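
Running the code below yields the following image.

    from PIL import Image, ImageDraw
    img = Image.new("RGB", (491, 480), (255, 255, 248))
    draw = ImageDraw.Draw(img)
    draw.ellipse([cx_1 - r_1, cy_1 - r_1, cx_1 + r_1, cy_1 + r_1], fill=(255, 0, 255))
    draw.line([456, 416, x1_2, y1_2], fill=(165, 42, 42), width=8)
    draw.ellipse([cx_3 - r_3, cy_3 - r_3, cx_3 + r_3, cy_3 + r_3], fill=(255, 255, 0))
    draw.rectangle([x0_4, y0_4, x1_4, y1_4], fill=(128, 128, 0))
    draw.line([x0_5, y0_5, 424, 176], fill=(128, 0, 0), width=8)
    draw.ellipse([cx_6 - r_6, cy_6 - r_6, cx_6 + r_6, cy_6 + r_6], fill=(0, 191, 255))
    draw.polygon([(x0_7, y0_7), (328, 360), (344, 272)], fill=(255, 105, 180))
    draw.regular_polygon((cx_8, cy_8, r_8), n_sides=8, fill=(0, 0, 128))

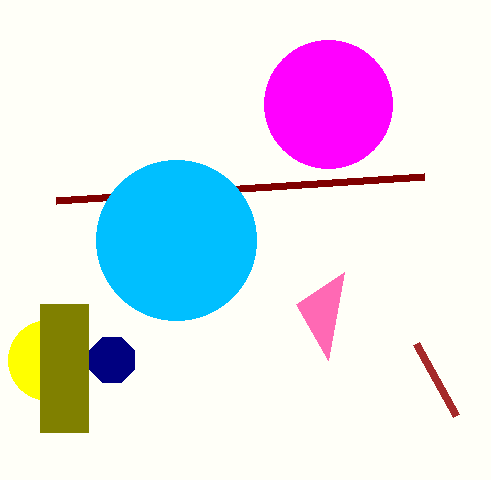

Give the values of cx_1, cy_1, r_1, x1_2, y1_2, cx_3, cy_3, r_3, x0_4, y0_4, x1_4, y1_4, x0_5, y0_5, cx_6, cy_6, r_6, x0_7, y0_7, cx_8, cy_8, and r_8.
cx_1 = 328; cy_1 = 104; r_1 = 64; x1_2 = 416; y1_2 = 344; cx_3 = 48; cy_3 = 360; r_3 = 40; x0_4 = 40; y0_4 = 304; x1_4 = 88; y1_4 = 432; x0_5 = 56; y0_5 = 200; cx_6 = 176; cy_6 = 240; r_6 = 80; x0_7 = 296; y0_7 = 304; cx_8 = 112; cy_8 = 360; r_8 = 24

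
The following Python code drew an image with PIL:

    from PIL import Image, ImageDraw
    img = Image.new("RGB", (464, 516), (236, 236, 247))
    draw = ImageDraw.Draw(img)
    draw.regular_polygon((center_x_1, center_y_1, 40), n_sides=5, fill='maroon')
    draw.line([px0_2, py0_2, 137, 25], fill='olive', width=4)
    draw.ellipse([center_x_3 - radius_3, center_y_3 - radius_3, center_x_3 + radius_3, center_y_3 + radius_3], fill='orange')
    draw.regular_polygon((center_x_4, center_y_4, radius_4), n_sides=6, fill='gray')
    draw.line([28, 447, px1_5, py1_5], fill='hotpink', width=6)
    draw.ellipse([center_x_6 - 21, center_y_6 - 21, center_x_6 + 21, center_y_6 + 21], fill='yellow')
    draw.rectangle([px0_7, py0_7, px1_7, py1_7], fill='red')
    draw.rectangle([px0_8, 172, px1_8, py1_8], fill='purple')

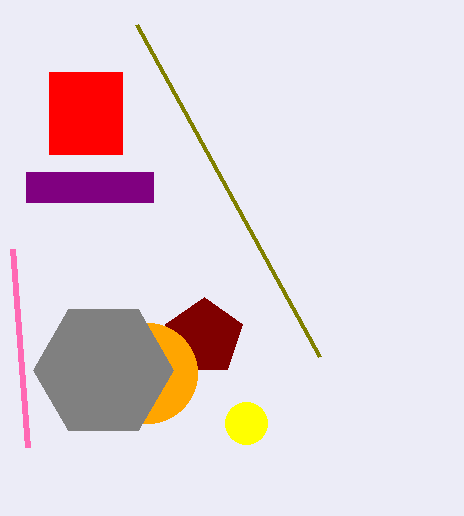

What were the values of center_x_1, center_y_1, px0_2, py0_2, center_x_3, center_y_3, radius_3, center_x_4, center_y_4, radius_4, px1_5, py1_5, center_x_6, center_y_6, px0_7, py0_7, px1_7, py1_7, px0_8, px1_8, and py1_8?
center_x_1 = 204; center_y_1 = 337; px0_2 = 320; py0_2 = 357; center_x_3 = 147; center_y_3 = 373; radius_3 = 50; center_x_4 = 103; center_y_4 = 370; radius_4 = 70; px1_5 = 13; py1_5 = 249; center_x_6 = 246; center_y_6 = 423; px0_7 = 49; py0_7 = 72; px1_7 = 122; py1_7 = 154; px0_8 = 26; px1_8 = 153; py1_8 = 202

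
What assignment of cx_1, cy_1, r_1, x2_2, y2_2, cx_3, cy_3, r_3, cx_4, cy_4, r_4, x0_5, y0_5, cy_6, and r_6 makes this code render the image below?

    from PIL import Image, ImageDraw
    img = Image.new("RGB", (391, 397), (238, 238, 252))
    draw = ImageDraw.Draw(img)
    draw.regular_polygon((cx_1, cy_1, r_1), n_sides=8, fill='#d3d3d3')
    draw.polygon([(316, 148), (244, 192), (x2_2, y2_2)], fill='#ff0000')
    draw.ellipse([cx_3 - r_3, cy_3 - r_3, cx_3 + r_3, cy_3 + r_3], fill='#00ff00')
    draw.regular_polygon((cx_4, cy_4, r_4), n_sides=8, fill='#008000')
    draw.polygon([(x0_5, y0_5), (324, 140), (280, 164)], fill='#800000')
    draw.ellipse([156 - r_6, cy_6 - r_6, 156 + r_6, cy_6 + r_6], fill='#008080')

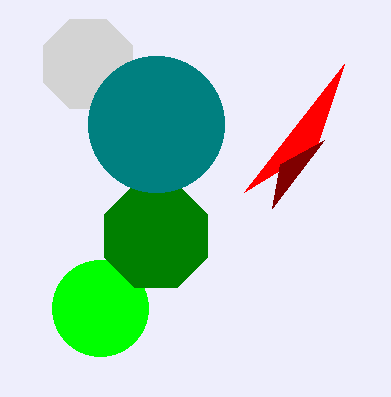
cx_1 = 88, cy_1 = 64, r_1 = 48, x2_2 = 344, y2_2 = 64, cx_3 = 100, cy_3 = 308, r_3 = 48, cx_4 = 156, cy_4 = 236, r_4 = 56, x0_5 = 272, y0_5 = 208, cy_6 = 124, r_6 = 68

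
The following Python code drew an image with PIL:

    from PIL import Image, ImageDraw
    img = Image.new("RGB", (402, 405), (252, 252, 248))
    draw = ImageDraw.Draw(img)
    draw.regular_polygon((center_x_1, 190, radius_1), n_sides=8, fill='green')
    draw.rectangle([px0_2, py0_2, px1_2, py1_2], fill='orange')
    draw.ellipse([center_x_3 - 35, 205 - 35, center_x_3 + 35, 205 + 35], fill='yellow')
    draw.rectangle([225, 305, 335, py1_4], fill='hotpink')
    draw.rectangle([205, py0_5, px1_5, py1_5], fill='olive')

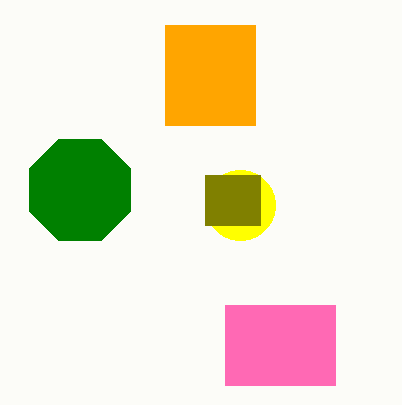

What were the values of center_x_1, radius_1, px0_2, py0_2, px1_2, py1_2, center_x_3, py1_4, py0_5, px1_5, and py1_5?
center_x_1 = 80; radius_1 = 55; px0_2 = 165; py0_2 = 25; px1_2 = 255; py1_2 = 125; center_x_3 = 240; py1_4 = 385; py0_5 = 175; px1_5 = 260; py1_5 = 225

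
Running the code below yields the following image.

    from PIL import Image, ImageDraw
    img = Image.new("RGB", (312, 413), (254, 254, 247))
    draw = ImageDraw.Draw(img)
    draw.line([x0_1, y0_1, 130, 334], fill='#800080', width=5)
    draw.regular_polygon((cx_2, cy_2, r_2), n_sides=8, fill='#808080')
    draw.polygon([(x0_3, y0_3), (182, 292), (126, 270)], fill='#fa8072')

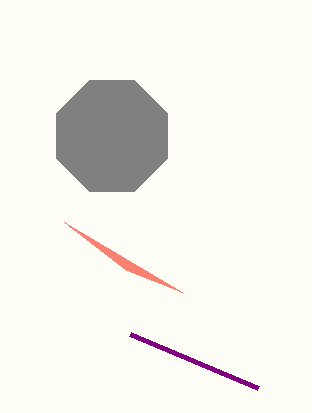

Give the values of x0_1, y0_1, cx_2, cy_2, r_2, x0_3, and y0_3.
x0_1 = 258
y0_1 = 388
cx_2 = 112
cy_2 = 136
r_2 = 60
x0_3 = 64
y0_3 = 222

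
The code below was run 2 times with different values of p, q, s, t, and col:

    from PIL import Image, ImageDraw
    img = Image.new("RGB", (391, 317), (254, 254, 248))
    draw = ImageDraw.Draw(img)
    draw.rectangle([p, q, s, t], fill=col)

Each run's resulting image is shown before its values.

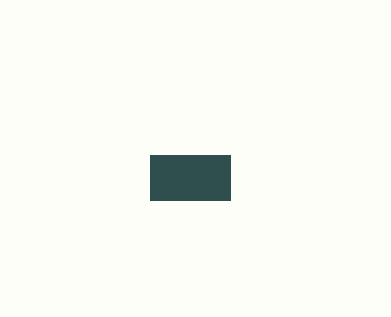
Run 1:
p = 150
q = 155
s = 230
t = 200
col = 'darkslategray'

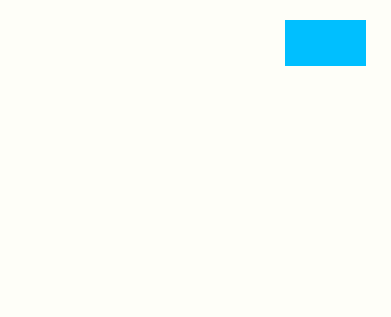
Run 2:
p = 285; q = 20; s = 365; t = 65; col = 'deepskyblue'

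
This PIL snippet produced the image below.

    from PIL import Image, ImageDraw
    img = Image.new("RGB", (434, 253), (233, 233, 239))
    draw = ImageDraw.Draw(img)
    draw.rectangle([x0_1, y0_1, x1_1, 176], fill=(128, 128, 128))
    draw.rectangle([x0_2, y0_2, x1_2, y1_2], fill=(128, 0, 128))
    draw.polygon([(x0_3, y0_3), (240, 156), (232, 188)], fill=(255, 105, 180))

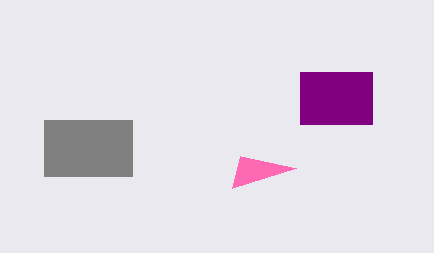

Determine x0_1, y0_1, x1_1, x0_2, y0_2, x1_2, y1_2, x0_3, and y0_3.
x0_1 = 44, y0_1 = 120, x1_1 = 132, x0_2 = 300, y0_2 = 72, x1_2 = 372, y1_2 = 124, x0_3 = 296, y0_3 = 168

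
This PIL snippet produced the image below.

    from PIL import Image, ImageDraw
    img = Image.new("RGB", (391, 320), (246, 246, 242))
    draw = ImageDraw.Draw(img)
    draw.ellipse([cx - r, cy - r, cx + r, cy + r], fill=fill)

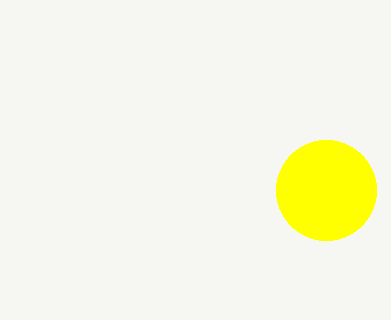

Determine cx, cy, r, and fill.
cx = 326
cy = 190
r = 50
fill = 'yellow'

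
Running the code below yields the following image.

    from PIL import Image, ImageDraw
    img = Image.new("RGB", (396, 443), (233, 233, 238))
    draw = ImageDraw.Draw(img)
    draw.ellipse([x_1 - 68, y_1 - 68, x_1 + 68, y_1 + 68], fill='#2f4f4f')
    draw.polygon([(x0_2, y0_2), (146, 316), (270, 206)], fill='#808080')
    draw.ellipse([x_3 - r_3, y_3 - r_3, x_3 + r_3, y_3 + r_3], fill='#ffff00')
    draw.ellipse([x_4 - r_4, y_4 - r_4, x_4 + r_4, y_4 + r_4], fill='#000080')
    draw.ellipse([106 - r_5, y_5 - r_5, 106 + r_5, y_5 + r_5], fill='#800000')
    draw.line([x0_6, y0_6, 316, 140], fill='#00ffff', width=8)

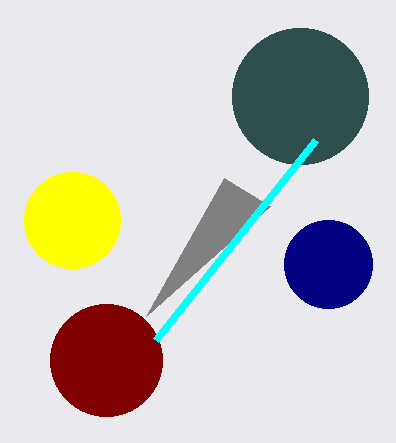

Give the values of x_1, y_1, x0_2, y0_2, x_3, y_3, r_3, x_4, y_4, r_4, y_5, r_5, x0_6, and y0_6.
x_1 = 300, y_1 = 96, x0_2 = 224, y0_2 = 178, x_3 = 72, y_3 = 220, r_3 = 48, x_4 = 328, y_4 = 264, r_4 = 44, y_5 = 360, r_5 = 56, x0_6 = 156, y0_6 = 340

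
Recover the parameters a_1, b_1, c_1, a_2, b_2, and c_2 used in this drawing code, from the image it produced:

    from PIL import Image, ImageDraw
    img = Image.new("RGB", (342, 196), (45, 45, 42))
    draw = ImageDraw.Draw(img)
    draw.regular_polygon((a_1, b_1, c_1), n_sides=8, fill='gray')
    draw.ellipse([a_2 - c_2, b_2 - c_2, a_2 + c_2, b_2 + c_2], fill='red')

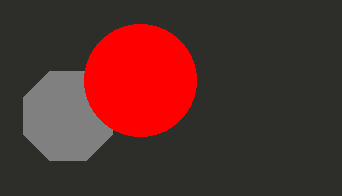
a_1 = 68
b_1 = 116
c_1 = 48
a_2 = 140
b_2 = 80
c_2 = 56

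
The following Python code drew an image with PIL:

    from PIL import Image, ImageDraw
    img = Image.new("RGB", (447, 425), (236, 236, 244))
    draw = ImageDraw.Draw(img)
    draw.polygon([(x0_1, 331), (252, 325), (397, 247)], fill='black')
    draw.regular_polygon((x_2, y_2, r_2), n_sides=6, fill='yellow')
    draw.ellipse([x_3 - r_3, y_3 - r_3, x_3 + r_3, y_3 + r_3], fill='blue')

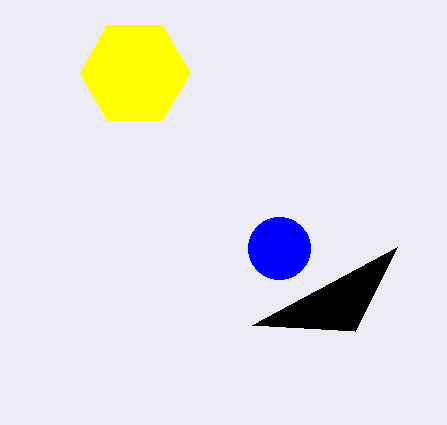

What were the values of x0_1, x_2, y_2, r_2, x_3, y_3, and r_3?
x0_1 = 355
x_2 = 135
y_2 = 73
r_2 = 55
x_3 = 279
y_3 = 248
r_3 = 31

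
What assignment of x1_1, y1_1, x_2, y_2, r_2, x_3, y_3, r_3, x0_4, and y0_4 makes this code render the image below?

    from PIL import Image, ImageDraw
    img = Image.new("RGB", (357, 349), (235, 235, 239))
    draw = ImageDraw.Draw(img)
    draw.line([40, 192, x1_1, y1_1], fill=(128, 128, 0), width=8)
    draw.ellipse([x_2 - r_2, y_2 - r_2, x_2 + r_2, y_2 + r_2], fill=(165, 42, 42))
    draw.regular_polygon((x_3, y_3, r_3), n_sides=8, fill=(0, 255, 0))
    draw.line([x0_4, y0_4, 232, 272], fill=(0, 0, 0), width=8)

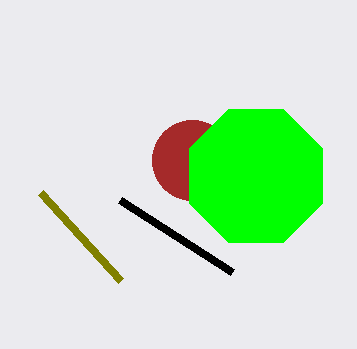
x1_1 = 120, y1_1 = 280, x_2 = 192, y_2 = 160, r_2 = 40, x_3 = 256, y_3 = 176, r_3 = 72, x0_4 = 120, y0_4 = 200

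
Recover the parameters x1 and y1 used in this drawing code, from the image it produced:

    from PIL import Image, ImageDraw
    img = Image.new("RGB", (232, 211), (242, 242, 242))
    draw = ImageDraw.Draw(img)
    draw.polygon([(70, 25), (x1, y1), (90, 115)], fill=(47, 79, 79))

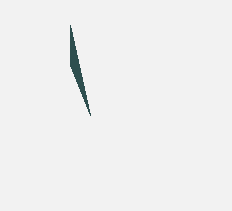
x1 = 70
y1 = 65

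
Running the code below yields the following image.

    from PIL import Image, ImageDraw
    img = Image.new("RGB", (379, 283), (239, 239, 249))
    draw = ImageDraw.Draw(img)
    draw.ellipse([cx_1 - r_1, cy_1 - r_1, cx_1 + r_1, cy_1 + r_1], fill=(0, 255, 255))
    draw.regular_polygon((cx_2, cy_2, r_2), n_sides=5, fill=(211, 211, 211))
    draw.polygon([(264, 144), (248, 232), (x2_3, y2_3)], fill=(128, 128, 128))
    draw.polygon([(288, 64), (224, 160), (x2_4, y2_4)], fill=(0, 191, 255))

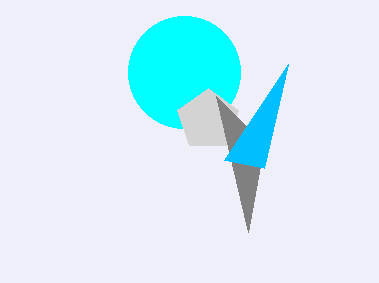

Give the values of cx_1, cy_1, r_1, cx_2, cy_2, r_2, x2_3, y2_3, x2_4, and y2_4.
cx_1 = 184; cy_1 = 72; r_1 = 56; cx_2 = 208; cy_2 = 120; r_2 = 32; x2_3 = 216; y2_3 = 96; x2_4 = 264; y2_4 = 168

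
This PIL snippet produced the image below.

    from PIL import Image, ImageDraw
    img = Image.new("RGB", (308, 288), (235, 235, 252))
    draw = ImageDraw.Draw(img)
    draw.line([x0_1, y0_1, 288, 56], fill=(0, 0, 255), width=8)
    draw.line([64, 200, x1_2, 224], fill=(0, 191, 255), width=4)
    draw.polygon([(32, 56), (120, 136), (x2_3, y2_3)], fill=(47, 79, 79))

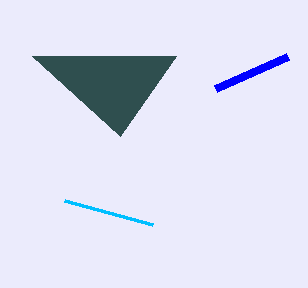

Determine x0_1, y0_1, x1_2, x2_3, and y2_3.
x0_1 = 216; y0_1 = 88; x1_2 = 152; x2_3 = 176; y2_3 = 56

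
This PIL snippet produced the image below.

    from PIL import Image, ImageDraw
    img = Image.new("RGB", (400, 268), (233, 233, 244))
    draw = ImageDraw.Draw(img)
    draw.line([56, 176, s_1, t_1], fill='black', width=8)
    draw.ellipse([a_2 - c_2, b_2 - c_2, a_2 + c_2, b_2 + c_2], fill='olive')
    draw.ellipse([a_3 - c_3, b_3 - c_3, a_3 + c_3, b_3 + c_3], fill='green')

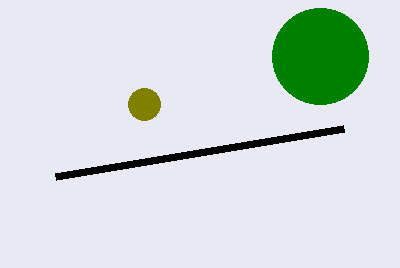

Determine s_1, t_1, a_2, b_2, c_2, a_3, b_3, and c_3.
s_1 = 344
t_1 = 128
a_2 = 144
b_2 = 104
c_2 = 16
a_3 = 320
b_3 = 56
c_3 = 48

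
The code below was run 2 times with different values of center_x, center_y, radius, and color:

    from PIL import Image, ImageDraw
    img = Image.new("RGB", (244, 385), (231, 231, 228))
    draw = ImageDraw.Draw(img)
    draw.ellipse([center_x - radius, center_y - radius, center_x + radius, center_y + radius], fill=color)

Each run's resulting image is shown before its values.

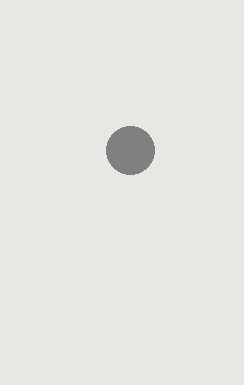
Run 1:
center_x = 130; center_y = 150; radius = 24; color = 'gray'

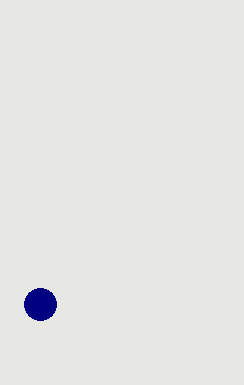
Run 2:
center_x = 40; center_y = 304; radius = 16; color = 'navy'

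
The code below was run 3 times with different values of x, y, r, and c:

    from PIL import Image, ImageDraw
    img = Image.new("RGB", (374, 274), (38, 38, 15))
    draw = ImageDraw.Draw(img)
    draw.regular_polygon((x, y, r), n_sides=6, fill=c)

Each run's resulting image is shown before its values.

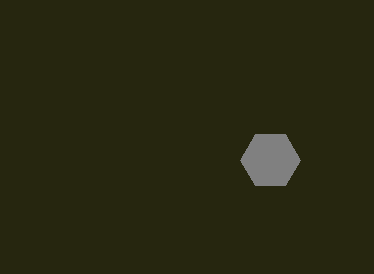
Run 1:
x = 270, y = 160, r = 30, c = 'gray'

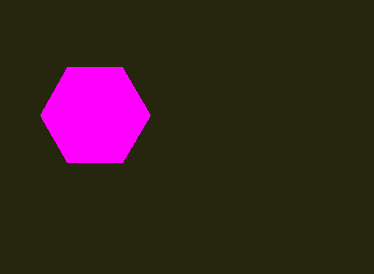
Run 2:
x = 95
y = 115
r = 55
c = 'magenta'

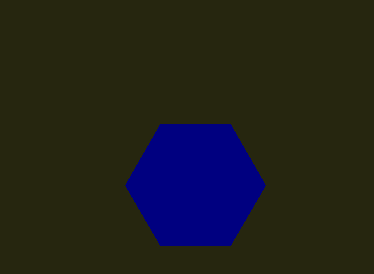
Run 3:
x = 195
y = 185
r = 70
c = 'navy'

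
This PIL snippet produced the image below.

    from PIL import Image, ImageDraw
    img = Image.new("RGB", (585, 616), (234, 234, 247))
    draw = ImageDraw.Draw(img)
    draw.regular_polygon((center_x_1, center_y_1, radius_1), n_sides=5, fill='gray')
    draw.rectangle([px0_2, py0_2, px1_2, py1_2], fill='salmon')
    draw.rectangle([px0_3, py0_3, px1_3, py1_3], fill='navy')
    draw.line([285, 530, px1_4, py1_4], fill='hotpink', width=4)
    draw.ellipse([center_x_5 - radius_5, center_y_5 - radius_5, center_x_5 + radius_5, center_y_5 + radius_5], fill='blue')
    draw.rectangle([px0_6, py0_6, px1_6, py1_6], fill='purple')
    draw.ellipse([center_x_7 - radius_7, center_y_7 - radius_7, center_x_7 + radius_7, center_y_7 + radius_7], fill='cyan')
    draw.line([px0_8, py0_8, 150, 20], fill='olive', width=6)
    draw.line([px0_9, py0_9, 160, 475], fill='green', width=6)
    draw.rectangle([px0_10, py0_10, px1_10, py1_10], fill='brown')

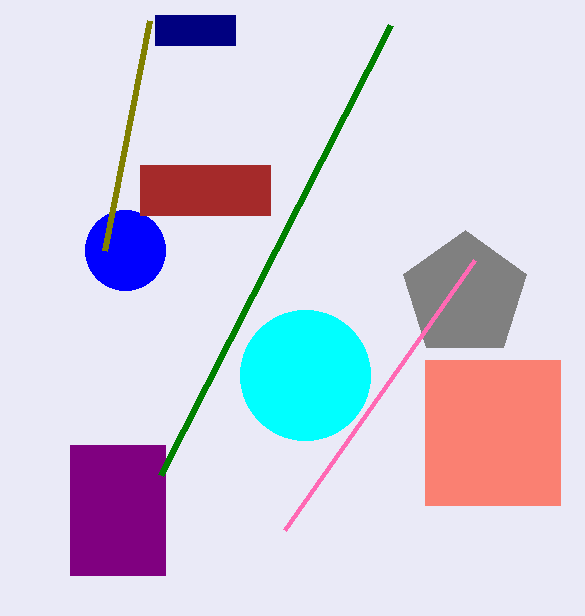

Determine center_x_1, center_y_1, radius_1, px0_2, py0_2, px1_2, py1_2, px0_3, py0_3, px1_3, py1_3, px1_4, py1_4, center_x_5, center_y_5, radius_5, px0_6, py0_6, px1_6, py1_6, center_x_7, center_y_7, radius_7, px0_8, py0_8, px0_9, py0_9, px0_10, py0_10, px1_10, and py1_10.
center_x_1 = 465, center_y_1 = 295, radius_1 = 65, px0_2 = 425, py0_2 = 360, px1_2 = 560, py1_2 = 505, px0_3 = 155, py0_3 = 15, px1_3 = 235, py1_3 = 45, px1_4 = 475, py1_4 = 260, center_x_5 = 125, center_y_5 = 250, radius_5 = 40, px0_6 = 70, py0_6 = 445, px1_6 = 165, py1_6 = 575, center_x_7 = 305, center_y_7 = 375, radius_7 = 65, px0_8 = 105, py0_8 = 250, px0_9 = 390, py0_9 = 25, px0_10 = 140, py0_10 = 165, px1_10 = 270, py1_10 = 215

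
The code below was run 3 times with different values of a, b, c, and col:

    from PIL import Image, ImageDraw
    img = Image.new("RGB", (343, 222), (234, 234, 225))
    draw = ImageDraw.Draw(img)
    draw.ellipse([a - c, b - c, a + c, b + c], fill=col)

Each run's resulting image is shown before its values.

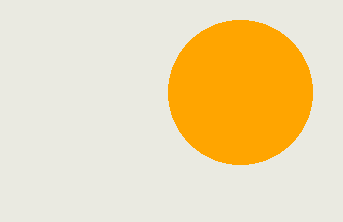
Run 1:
a = 240, b = 92, c = 72, col = 'orange'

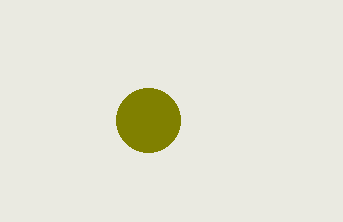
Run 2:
a = 148
b = 120
c = 32
col = 'olive'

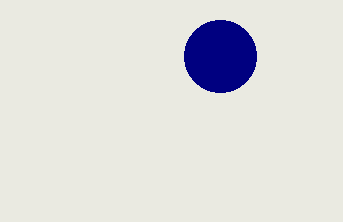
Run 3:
a = 220, b = 56, c = 36, col = 'navy'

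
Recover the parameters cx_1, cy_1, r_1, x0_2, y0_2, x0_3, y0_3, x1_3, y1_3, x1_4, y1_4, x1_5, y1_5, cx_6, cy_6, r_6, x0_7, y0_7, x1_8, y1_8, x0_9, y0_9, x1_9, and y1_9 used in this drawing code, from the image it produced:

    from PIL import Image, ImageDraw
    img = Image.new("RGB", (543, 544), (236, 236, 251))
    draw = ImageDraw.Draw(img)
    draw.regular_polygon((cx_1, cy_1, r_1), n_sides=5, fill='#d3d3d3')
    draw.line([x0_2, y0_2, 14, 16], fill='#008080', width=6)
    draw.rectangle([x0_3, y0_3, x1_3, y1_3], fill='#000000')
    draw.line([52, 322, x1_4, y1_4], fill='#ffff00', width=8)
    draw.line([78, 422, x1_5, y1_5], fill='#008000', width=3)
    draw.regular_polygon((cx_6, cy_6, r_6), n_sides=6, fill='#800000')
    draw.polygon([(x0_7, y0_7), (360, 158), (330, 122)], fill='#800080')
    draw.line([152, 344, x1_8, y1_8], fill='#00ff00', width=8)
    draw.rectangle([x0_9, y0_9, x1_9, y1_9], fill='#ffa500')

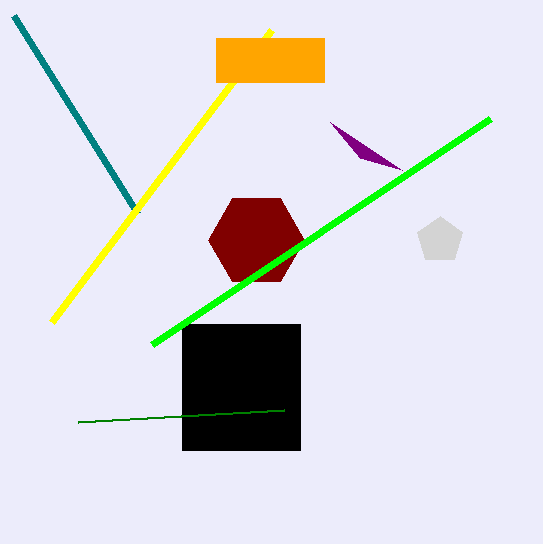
cx_1 = 440; cy_1 = 240; r_1 = 24; x0_2 = 138; y0_2 = 214; x0_3 = 182; y0_3 = 324; x1_3 = 300; y1_3 = 450; x1_4 = 272; y1_4 = 30; x1_5 = 284; y1_5 = 410; cx_6 = 256; cy_6 = 240; r_6 = 48; x0_7 = 402; y0_7 = 170; x1_8 = 490; y1_8 = 118; x0_9 = 216; y0_9 = 38; x1_9 = 324; y1_9 = 82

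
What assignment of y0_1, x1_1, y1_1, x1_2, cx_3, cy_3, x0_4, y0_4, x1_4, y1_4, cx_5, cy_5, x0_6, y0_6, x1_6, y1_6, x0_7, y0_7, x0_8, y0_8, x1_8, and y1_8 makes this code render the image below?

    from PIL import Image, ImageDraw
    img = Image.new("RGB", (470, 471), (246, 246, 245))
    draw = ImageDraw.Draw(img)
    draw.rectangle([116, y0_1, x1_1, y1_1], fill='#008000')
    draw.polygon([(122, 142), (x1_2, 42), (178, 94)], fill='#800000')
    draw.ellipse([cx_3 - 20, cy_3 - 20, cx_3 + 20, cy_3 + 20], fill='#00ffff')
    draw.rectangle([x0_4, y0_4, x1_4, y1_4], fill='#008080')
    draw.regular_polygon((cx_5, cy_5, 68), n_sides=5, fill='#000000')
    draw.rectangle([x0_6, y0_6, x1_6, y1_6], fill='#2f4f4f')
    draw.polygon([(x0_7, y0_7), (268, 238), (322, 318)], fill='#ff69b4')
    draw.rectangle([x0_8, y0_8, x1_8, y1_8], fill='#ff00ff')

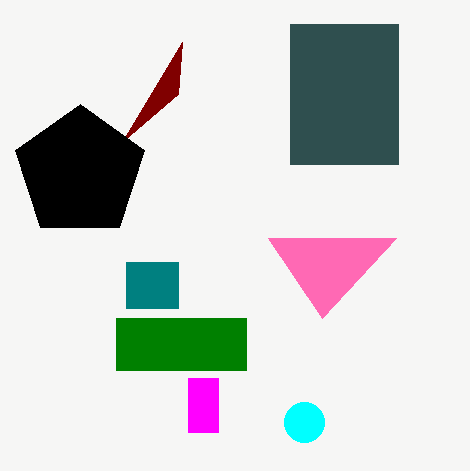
y0_1 = 318; x1_1 = 246; y1_1 = 370; x1_2 = 182; cx_3 = 304; cy_3 = 422; x0_4 = 126; y0_4 = 262; x1_4 = 178; y1_4 = 308; cx_5 = 80; cy_5 = 172; x0_6 = 290; y0_6 = 24; x1_6 = 398; y1_6 = 164; x0_7 = 396; y0_7 = 238; x0_8 = 188; y0_8 = 378; x1_8 = 218; y1_8 = 432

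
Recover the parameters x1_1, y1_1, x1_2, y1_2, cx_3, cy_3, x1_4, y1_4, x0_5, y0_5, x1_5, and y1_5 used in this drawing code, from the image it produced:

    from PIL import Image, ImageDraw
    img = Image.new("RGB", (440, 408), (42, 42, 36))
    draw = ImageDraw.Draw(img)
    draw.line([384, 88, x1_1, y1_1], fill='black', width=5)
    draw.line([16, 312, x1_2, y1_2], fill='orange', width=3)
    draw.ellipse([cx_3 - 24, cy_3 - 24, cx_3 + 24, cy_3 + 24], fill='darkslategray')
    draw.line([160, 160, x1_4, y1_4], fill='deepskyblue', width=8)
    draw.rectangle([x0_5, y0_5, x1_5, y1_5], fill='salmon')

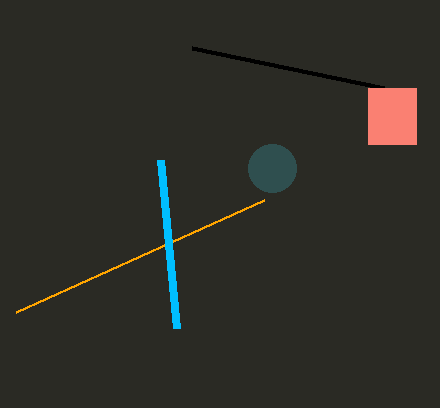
x1_1 = 192
y1_1 = 48
x1_2 = 264
y1_2 = 200
cx_3 = 272
cy_3 = 168
x1_4 = 176
y1_4 = 328
x0_5 = 368
y0_5 = 88
x1_5 = 416
y1_5 = 144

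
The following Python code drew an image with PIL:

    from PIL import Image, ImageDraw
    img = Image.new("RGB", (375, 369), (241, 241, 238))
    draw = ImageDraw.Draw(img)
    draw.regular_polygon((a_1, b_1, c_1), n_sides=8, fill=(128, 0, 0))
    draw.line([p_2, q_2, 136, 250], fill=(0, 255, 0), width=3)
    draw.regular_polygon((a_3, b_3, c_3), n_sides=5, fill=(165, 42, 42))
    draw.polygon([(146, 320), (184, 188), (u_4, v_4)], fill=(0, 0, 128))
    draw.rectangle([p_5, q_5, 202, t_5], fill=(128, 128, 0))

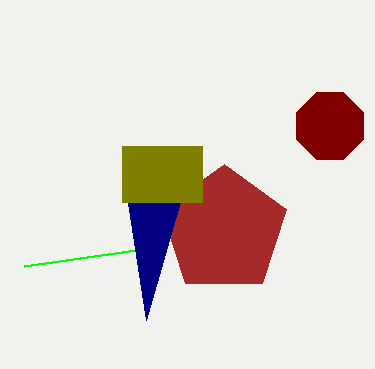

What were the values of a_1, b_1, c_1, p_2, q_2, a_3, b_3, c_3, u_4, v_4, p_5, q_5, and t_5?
a_1 = 330; b_1 = 126; c_1 = 36; p_2 = 24; q_2 = 266; a_3 = 224; b_3 = 230; c_3 = 66; u_4 = 122; v_4 = 164; p_5 = 122; q_5 = 146; t_5 = 202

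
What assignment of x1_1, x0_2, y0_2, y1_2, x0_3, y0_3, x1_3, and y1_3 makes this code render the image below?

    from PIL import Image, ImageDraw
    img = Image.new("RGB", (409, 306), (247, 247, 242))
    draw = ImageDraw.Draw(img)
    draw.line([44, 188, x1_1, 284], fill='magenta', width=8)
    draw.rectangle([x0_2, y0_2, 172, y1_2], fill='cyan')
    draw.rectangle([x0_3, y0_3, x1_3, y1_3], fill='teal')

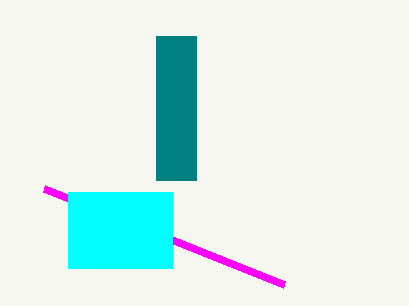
x1_1 = 284, x0_2 = 68, y0_2 = 192, y1_2 = 268, x0_3 = 156, y0_3 = 36, x1_3 = 196, y1_3 = 180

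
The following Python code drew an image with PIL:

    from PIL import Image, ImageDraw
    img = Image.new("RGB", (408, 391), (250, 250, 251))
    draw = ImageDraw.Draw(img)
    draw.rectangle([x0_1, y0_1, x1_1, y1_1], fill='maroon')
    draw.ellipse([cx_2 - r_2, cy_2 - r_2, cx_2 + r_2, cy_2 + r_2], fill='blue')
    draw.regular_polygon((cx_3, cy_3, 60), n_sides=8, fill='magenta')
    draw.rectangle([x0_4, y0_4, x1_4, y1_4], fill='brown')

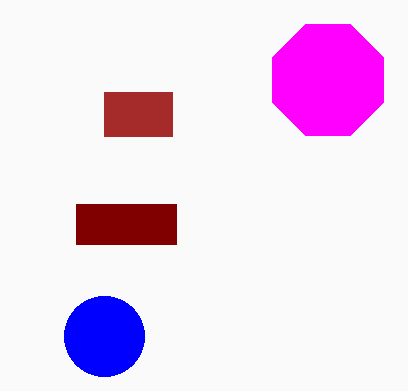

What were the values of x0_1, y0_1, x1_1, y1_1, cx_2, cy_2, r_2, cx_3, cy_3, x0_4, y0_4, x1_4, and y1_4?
x0_1 = 76; y0_1 = 204; x1_1 = 176; y1_1 = 244; cx_2 = 104; cy_2 = 336; r_2 = 40; cx_3 = 328; cy_3 = 80; x0_4 = 104; y0_4 = 92; x1_4 = 172; y1_4 = 136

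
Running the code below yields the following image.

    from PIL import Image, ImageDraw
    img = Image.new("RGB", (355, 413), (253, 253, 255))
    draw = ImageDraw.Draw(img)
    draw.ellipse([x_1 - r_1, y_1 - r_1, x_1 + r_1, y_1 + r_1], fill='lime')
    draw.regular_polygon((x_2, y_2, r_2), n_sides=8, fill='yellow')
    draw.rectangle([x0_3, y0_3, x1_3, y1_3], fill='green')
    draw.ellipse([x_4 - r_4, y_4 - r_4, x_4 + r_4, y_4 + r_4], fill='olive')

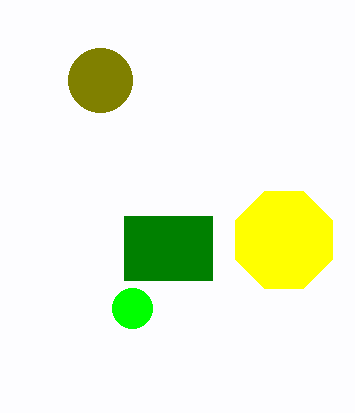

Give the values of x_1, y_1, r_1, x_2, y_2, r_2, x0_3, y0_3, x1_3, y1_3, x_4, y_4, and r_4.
x_1 = 132
y_1 = 308
r_1 = 20
x_2 = 284
y_2 = 240
r_2 = 52
x0_3 = 124
y0_3 = 216
x1_3 = 212
y1_3 = 280
x_4 = 100
y_4 = 80
r_4 = 32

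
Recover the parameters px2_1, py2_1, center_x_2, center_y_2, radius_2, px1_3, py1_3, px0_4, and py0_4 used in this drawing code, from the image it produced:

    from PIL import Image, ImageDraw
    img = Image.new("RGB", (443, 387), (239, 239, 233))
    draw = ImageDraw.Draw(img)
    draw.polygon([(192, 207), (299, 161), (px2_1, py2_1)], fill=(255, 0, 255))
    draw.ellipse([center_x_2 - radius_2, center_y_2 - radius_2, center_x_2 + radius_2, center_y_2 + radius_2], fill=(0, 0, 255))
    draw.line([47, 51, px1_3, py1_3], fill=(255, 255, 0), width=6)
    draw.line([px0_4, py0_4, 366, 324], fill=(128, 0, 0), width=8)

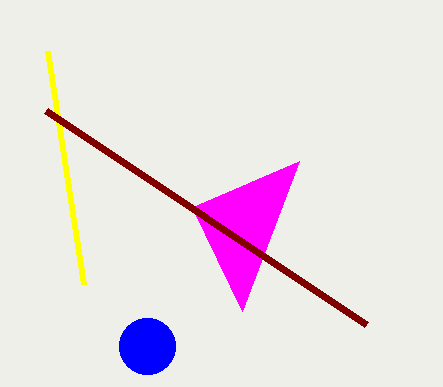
px2_1 = 242
py2_1 = 311
center_x_2 = 147
center_y_2 = 346
radius_2 = 28
px1_3 = 83
py1_3 = 284
px0_4 = 46
py0_4 = 110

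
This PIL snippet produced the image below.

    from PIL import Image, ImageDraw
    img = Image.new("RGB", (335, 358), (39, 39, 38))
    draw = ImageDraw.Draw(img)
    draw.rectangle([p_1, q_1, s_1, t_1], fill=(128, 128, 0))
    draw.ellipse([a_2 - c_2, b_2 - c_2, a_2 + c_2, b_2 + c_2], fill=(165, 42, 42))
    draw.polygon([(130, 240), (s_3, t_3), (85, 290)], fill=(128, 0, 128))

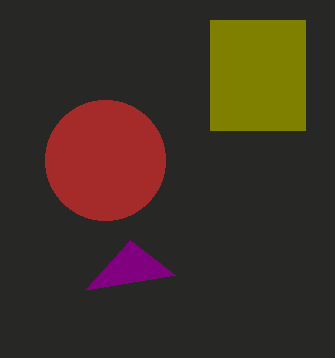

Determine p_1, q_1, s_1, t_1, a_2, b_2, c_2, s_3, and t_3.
p_1 = 210; q_1 = 20; s_1 = 305; t_1 = 130; a_2 = 105; b_2 = 160; c_2 = 60; s_3 = 175; t_3 = 275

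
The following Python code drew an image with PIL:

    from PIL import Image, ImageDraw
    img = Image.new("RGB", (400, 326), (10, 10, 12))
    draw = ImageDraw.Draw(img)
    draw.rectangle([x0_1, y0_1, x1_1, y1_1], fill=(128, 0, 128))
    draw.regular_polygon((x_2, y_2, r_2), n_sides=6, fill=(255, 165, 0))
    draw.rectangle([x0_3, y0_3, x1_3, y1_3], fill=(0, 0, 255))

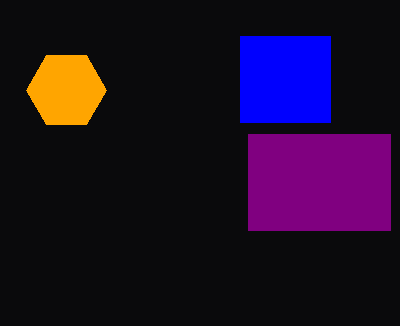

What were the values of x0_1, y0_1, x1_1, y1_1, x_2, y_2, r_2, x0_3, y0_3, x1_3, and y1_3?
x0_1 = 248
y0_1 = 134
x1_1 = 390
y1_1 = 230
x_2 = 66
y_2 = 90
r_2 = 40
x0_3 = 240
y0_3 = 36
x1_3 = 330
y1_3 = 122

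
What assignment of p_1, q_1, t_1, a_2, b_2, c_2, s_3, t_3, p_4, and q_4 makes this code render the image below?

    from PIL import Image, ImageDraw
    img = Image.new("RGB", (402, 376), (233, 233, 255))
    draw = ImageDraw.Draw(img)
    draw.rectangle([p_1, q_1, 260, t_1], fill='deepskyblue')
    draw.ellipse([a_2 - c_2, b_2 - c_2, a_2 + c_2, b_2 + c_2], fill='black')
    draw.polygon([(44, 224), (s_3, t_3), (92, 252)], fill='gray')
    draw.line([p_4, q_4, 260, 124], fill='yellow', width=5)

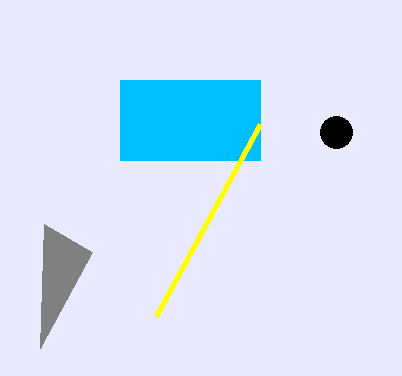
p_1 = 120; q_1 = 80; t_1 = 160; a_2 = 336; b_2 = 132; c_2 = 16; s_3 = 40; t_3 = 348; p_4 = 156; q_4 = 316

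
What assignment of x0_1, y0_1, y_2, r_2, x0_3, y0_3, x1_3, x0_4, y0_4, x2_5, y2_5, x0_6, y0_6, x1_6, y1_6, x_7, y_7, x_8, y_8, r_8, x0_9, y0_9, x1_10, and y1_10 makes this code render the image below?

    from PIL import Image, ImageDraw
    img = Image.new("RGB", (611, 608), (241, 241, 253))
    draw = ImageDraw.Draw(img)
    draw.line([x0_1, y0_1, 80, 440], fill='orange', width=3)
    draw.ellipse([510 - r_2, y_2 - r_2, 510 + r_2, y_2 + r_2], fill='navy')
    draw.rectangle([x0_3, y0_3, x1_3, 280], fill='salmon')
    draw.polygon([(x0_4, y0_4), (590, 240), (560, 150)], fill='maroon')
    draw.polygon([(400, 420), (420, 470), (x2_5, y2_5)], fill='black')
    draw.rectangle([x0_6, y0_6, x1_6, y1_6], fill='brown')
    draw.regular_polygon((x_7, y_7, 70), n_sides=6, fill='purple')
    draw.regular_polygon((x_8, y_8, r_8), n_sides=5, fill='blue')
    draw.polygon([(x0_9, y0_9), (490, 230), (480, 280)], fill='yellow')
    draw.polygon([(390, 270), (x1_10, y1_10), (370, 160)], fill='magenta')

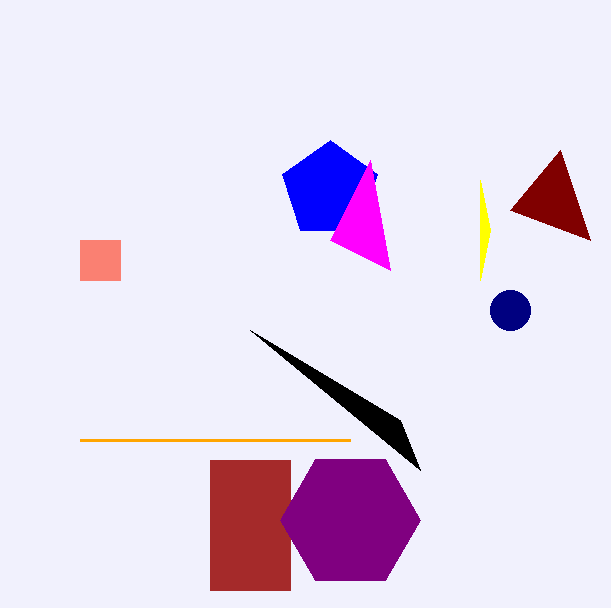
x0_1 = 350, y0_1 = 440, y_2 = 310, r_2 = 20, x0_3 = 80, y0_3 = 240, x1_3 = 120, x0_4 = 510, y0_4 = 210, x2_5 = 250, y2_5 = 330, x0_6 = 210, y0_6 = 460, x1_6 = 290, y1_6 = 590, x_7 = 350, y_7 = 520, x_8 = 330, y_8 = 190, r_8 = 50, x0_9 = 480, y0_9 = 180, x1_10 = 330, y1_10 = 240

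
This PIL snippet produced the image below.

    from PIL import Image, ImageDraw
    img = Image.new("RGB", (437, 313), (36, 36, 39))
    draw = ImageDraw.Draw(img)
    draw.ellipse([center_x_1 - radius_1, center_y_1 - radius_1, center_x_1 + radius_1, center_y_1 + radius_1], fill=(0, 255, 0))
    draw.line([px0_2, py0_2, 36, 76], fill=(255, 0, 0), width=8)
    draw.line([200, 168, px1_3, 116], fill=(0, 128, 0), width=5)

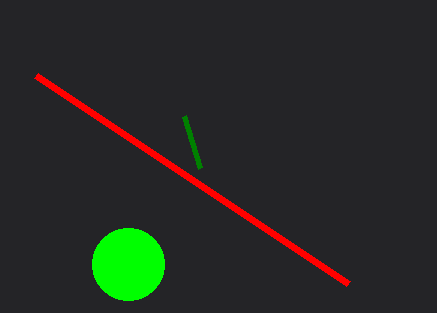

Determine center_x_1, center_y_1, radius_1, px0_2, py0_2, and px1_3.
center_x_1 = 128, center_y_1 = 264, radius_1 = 36, px0_2 = 348, py0_2 = 284, px1_3 = 184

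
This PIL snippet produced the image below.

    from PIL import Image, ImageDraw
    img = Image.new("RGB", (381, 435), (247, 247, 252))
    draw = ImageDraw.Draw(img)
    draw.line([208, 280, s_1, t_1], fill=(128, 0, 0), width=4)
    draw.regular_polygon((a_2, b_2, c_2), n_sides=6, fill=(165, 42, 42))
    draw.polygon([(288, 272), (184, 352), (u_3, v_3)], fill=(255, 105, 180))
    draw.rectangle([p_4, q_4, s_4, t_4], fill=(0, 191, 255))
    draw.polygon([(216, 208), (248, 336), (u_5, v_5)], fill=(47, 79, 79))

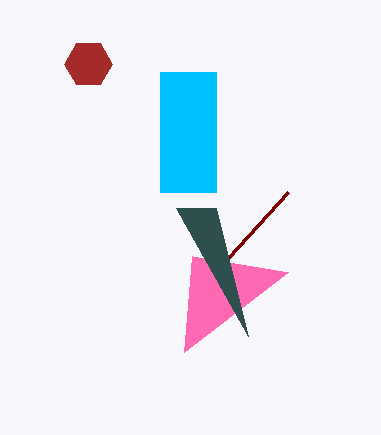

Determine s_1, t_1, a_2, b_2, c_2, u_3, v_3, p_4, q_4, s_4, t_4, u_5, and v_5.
s_1 = 288; t_1 = 192; a_2 = 88; b_2 = 64; c_2 = 24; u_3 = 192; v_3 = 256; p_4 = 160; q_4 = 72; s_4 = 216; t_4 = 192; u_5 = 176; v_5 = 208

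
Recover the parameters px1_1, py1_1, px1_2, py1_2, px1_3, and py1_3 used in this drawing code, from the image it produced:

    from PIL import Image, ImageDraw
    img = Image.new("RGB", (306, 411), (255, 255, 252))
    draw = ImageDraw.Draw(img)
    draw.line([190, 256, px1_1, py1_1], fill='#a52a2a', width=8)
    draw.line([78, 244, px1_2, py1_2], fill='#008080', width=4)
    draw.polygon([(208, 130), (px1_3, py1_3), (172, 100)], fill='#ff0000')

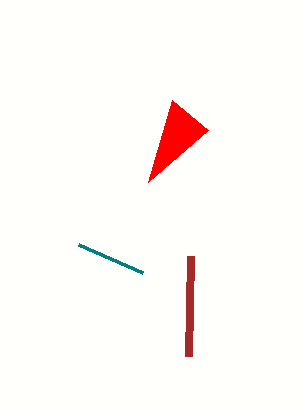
px1_1 = 188
py1_1 = 356
px1_2 = 142
py1_2 = 272
px1_3 = 148
py1_3 = 182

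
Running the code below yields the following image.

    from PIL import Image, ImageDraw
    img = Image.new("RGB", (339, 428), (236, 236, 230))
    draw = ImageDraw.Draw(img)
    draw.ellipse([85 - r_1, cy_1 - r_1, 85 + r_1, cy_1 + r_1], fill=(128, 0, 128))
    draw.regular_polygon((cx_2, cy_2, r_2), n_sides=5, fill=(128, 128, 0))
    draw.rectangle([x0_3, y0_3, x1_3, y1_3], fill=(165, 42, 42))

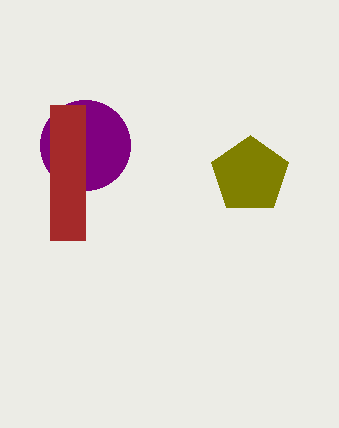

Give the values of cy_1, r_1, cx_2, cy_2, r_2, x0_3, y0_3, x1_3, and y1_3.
cy_1 = 145
r_1 = 45
cx_2 = 250
cy_2 = 175
r_2 = 40
x0_3 = 50
y0_3 = 105
x1_3 = 85
y1_3 = 240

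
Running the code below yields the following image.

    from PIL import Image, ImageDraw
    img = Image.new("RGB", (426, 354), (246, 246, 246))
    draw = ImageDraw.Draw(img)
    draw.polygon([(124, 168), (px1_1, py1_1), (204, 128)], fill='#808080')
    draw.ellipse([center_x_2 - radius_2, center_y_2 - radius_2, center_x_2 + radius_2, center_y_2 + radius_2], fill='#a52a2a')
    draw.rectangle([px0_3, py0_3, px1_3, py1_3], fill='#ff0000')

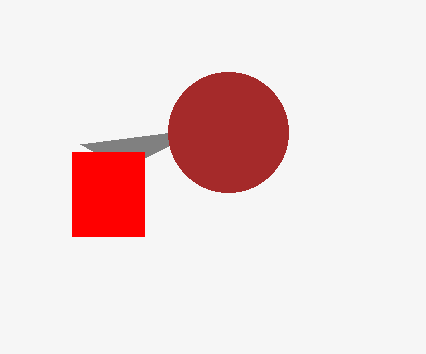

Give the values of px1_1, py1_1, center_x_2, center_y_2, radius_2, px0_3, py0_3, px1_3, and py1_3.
px1_1 = 80; py1_1 = 144; center_x_2 = 228; center_y_2 = 132; radius_2 = 60; px0_3 = 72; py0_3 = 152; px1_3 = 144; py1_3 = 236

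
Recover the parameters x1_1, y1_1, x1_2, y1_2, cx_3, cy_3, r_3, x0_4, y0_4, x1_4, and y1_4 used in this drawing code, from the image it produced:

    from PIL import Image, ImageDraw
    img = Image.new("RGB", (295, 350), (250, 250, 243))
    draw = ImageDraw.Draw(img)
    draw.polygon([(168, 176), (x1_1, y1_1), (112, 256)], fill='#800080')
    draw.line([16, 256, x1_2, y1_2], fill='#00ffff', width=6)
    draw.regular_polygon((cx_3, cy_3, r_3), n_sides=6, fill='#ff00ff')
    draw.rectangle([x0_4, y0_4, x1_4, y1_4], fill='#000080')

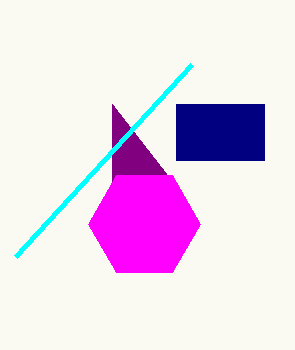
x1_1 = 112, y1_1 = 104, x1_2 = 192, y1_2 = 64, cx_3 = 144, cy_3 = 224, r_3 = 56, x0_4 = 176, y0_4 = 104, x1_4 = 264, y1_4 = 160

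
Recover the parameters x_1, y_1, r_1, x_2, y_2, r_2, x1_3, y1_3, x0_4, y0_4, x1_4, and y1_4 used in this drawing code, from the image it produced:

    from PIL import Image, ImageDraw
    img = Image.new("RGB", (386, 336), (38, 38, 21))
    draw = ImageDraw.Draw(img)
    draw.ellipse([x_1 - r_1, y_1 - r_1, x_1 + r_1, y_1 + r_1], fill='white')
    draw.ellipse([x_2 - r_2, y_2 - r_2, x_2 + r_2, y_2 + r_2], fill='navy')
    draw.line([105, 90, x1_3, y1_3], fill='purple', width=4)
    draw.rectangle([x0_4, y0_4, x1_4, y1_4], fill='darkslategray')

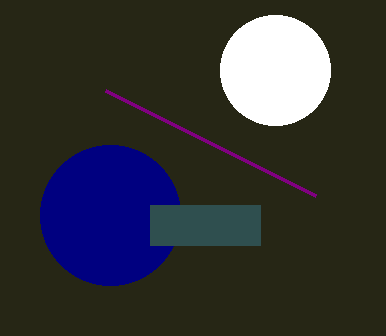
x_1 = 275, y_1 = 70, r_1 = 55, x_2 = 110, y_2 = 215, r_2 = 70, x1_3 = 315, y1_3 = 195, x0_4 = 150, y0_4 = 205, x1_4 = 260, y1_4 = 245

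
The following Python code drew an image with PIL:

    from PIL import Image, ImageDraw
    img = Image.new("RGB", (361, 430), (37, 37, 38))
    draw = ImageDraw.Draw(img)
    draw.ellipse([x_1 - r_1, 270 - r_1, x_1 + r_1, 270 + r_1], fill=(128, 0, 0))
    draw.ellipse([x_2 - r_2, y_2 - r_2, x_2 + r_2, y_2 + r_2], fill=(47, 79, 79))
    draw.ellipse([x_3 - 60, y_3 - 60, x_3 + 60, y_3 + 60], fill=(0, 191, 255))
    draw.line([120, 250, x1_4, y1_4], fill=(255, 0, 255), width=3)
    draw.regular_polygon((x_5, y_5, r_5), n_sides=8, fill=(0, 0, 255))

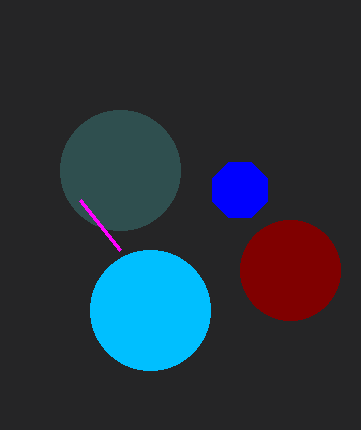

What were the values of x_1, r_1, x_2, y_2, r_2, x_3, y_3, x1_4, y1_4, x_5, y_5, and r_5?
x_1 = 290, r_1 = 50, x_2 = 120, y_2 = 170, r_2 = 60, x_3 = 150, y_3 = 310, x1_4 = 80, y1_4 = 200, x_5 = 240, y_5 = 190, r_5 = 30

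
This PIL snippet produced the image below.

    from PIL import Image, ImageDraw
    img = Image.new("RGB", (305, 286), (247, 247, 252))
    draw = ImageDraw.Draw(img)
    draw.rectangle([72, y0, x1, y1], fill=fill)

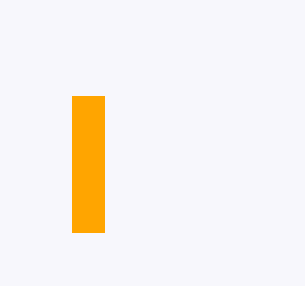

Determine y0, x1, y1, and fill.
y0 = 96
x1 = 104
y1 = 232
fill = 'orange'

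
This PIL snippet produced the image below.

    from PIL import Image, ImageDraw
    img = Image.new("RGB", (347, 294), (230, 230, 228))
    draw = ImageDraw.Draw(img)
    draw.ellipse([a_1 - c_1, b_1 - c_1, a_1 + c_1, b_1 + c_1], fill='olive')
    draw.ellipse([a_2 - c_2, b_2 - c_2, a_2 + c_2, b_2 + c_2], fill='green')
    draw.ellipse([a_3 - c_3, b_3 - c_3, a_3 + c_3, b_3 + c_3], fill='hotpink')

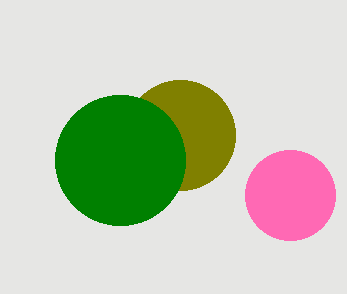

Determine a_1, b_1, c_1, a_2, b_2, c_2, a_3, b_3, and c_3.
a_1 = 180, b_1 = 135, c_1 = 55, a_2 = 120, b_2 = 160, c_2 = 65, a_3 = 290, b_3 = 195, c_3 = 45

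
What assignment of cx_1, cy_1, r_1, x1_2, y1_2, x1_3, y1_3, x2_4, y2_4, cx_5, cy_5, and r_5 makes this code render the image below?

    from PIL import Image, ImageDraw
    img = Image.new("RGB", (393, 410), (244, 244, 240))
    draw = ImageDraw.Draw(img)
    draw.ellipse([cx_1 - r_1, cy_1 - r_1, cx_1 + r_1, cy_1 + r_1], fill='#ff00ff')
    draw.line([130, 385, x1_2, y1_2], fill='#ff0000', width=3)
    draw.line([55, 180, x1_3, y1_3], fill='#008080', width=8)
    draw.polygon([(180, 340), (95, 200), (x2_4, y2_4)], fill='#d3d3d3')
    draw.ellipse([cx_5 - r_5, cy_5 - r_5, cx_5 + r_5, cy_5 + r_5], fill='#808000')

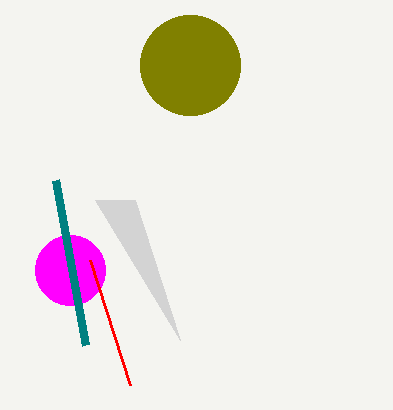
cx_1 = 70
cy_1 = 270
r_1 = 35
x1_2 = 90
y1_2 = 260
x1_3 = 85
y1_3 = 345
x2_4 = 135
y2_4 = 200
cx_5 = 190
cy_5 = 65
r_5 = 50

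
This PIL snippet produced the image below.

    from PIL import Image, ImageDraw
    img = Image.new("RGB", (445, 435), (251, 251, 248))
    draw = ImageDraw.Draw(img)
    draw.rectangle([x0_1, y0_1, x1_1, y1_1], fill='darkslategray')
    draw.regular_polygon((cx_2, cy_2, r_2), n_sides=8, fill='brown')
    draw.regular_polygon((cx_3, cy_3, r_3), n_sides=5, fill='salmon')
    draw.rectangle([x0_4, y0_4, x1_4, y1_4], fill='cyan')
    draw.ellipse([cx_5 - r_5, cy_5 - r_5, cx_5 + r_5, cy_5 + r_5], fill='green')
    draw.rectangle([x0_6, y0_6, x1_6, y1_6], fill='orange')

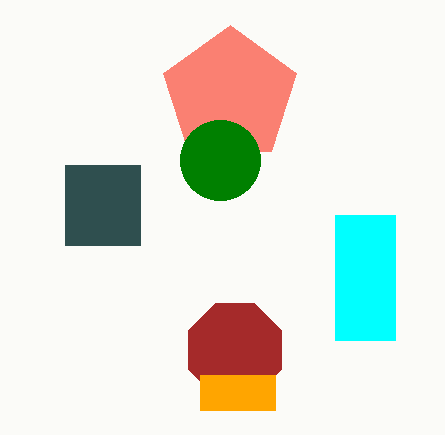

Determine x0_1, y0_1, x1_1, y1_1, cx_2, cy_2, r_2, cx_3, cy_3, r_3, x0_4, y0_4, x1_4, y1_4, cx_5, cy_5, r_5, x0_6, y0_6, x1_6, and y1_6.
x0_1 = 65
y0_1 = 165
x1_1 = 140
y1_1 = 245
cx_2 = 235
cy_2 = 350
r_2 = 50
cx_3 = 230
cy_3 = 95
r_3 = 70
x0_4 = 335
y0_4 = 215
x1_4 = 395
y1_4 = 340
cx_5 = 220
cy_5 = 160
r_5 = 40
x0_6 = 200
y0_6 = 375
x1_6 = 275
y1_6 = 410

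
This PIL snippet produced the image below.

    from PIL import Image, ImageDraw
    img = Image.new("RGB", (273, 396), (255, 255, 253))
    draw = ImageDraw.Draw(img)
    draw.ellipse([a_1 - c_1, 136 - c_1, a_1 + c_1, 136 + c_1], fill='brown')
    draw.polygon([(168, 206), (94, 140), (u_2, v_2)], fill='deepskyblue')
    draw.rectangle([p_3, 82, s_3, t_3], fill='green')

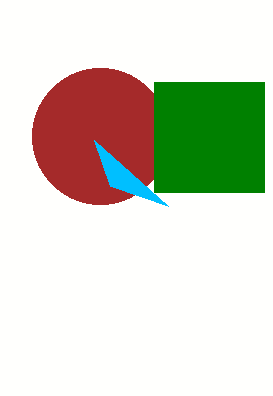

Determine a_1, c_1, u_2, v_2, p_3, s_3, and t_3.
a_1 = 100
c_1 = 68
u_2 = 110
v_2 = 186
p_3 = 154
s_3 = 264
t_3 = 192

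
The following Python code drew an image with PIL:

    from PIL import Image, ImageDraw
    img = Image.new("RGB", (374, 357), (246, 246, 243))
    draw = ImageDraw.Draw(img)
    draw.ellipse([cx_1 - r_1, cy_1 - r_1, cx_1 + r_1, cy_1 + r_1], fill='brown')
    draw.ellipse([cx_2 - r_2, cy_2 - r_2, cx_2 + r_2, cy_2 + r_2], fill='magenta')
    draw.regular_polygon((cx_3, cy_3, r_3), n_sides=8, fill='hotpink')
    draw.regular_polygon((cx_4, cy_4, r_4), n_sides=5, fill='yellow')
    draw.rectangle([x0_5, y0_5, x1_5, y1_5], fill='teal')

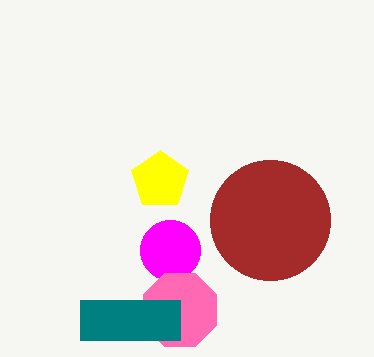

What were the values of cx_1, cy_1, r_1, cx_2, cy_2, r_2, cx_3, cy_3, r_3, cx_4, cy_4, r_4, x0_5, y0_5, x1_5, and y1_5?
cx_1 = 270, cy_1 = 220, r_1 = 60, cx_2 = 170, cy_2 = 250, r_2 = 30, cx_3 = 180, cy_3 = 310, r_3 = 40, cx_4 = 160, cy_4 = 180, r_4 = 30, x0_5 = 80, y0_5 = 300, x1_5 = 180, y1_5 = 340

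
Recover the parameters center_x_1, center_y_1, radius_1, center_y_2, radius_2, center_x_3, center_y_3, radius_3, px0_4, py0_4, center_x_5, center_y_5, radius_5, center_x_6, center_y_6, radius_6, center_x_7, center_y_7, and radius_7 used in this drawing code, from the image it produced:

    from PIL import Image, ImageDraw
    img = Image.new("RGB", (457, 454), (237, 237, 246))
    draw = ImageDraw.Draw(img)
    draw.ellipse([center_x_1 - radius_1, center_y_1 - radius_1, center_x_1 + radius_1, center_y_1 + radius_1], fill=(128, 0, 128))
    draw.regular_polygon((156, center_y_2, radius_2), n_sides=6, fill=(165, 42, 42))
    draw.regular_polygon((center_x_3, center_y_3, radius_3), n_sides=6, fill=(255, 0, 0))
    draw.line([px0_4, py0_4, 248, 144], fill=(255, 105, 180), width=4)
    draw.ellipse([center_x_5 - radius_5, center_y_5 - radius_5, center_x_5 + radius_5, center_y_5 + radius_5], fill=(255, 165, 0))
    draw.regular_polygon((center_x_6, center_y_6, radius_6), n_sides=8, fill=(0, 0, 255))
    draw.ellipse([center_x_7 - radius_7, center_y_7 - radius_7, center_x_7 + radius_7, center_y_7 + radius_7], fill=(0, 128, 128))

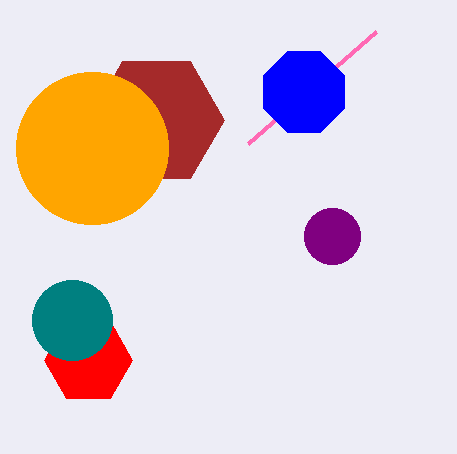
center_x_1 = 332
center_y_1 = 236
radius_1 = 28
center_y_2 = 120
radius_2 = 68
center_x_3 = 88
center_y_3 = 360
radius_3 = 44
px0_4 = 376
py0_4 = 32
center_x_5 = 92
center_y_5 = 148
radius_5 = 76
center_x_6 = 304
center_y_6 = 92
radius_6 = 44
center_x_7 = 72
center_y_7 = 320
radius_7 = 40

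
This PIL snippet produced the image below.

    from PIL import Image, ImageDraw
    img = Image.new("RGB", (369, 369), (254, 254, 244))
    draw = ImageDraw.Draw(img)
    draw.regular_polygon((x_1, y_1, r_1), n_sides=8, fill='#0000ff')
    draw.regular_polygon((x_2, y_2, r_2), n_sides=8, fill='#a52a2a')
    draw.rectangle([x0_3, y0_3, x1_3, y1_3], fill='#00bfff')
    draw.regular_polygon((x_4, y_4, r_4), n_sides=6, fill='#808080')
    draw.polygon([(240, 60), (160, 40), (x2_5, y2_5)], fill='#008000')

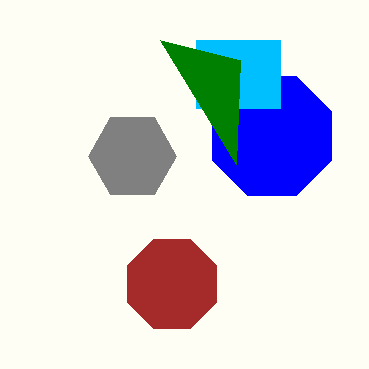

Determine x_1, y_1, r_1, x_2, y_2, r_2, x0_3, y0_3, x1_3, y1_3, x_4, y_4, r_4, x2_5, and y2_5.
x_1 = 272; y_1 = 136; r_1 = 64; x_2 = 172; y_2 = 284; r_2 = 48; x0_3 = 196; y0_3 = 40; x1_3 = 280; y1_3 = 108; x_4 = 132; y_4 = 156; r_4 = 44; x2_5 = 236; y2_5 = 164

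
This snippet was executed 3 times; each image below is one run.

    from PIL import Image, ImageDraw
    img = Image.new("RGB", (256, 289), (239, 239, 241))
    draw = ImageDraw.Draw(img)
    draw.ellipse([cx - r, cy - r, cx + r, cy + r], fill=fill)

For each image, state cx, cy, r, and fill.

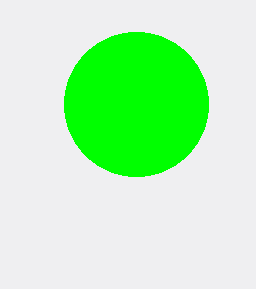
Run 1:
cx = 136; cy = 104; r = 72; fill = 'lime'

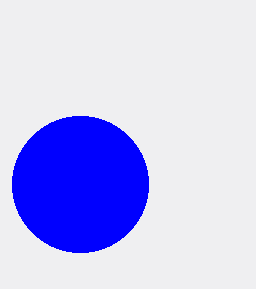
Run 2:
cx = 80, cy = 184, r = 68, fill = 'blue'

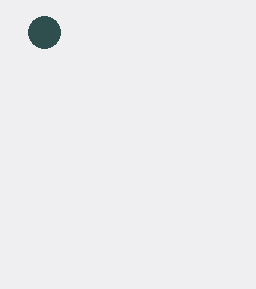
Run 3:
cx = 44
cy = 32
r = 16
fill = 'darkslategray'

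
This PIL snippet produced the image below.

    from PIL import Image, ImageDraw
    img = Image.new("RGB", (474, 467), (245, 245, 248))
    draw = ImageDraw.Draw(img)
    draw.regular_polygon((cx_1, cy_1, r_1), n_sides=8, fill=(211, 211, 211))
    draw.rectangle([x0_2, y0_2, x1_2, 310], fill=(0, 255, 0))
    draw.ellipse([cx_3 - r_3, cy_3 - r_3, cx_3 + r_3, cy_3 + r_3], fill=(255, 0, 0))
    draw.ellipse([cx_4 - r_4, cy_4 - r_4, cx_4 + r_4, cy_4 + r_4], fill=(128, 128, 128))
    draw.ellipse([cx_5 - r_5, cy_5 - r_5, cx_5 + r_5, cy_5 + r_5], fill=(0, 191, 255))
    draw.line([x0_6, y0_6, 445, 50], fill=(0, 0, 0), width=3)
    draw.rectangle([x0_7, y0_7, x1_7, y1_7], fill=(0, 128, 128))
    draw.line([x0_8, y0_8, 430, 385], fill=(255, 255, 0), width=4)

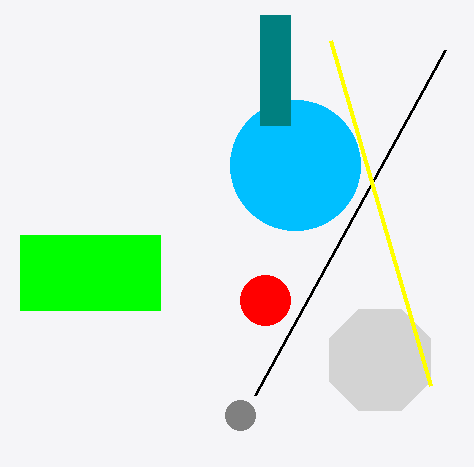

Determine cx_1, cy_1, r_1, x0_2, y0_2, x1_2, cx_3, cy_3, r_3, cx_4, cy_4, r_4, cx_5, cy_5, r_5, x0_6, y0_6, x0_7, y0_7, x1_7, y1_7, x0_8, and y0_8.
cx_1 = 380; cy_1 = 360; r_1 = 55; x0_2 = 20; y0_2 = 235; x1_2 = 160; cx_3 = 265; cy_3 = 300; r_3 = 25; cx_4 = 240; cy_4 = 415; r_4 = 15; cx_5 = 295; cy_5 = 165; r_5 = 65; x0_6 = 255; y0_6 = 395; x0_7 = 260; y0_7 = 15; x1_7 = 290; y1_7 = 125; x0_8 = 330; y0_8 = 40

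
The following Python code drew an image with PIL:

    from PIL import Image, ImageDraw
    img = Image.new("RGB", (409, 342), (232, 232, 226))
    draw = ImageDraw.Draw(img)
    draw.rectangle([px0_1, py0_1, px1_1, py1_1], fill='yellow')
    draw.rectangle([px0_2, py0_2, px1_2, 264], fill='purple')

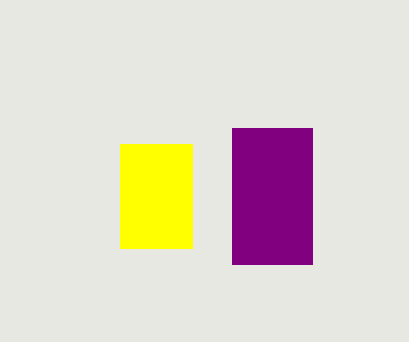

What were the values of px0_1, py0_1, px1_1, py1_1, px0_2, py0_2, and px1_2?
px0_1 = 120; py0_1 = 144; px1_1 = 192; py1_1 = 248; px0_2 = 232; py0_2 = 128; px1_2 = 312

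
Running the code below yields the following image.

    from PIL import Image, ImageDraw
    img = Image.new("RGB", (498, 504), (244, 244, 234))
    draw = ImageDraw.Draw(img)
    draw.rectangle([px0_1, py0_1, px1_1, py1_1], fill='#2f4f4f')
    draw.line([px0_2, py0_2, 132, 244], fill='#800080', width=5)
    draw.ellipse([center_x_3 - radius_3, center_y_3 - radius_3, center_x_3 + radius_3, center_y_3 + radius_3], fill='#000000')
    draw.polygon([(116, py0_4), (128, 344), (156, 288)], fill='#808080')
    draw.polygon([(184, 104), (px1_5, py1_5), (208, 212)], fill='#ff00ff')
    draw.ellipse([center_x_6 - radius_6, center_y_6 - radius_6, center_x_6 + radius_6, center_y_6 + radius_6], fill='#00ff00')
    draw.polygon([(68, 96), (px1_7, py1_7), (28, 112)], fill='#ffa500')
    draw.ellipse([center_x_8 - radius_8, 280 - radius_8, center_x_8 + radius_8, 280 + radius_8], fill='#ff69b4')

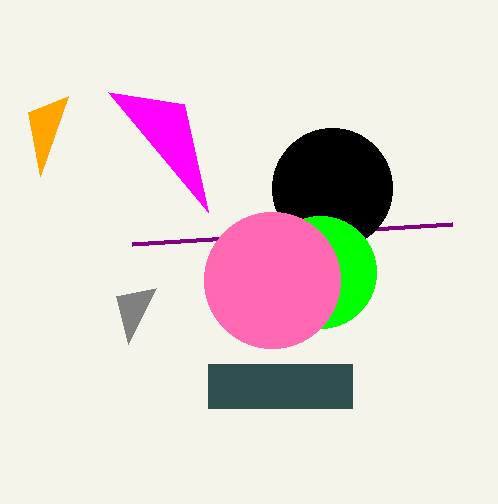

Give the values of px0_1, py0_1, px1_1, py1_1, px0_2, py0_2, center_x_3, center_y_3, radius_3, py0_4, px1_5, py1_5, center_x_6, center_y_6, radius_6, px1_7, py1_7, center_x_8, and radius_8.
px0_1 = 208; py0_1 = 364; px1_1 = 352; py1_1 = 408; px0_2 = 452; py0_2 = 224; center_x_3 = 332; center_y_3 = 188; radius_3 = 60; py0_4 = 296; px1_5 = 108; py1_5 = 92; center_x_6 = 320; center_y_6 = 272; radius_6 = 56; px1_7 = 40; py1_7 = 176; center_x_8 = 272; radius_8 = 68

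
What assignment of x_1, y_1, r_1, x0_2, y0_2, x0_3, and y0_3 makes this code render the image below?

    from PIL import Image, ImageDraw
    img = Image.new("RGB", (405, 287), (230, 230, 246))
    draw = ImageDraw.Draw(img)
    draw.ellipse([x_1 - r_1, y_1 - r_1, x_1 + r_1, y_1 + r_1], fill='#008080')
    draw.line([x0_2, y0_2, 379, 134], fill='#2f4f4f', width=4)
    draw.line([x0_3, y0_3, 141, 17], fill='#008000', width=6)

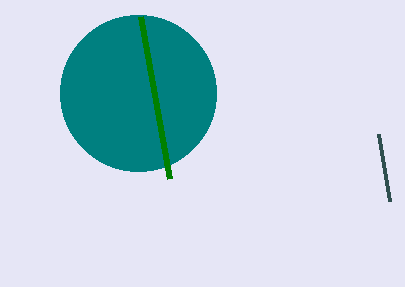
x_1 = 138; y_1 = 93; r_1 = 78; x0_2 = 390; y0_2 = 201; x0_3 = 170; y0_3 = 179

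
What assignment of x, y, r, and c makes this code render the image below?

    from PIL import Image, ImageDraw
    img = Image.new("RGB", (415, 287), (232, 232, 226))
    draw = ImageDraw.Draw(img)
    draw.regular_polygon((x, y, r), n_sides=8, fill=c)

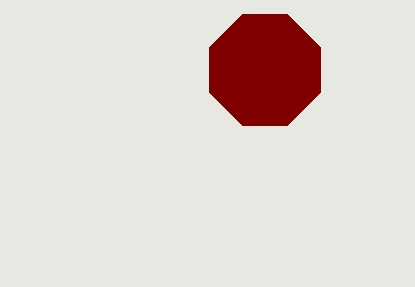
x = 265; y = 70; r = 60; c = 'maroon'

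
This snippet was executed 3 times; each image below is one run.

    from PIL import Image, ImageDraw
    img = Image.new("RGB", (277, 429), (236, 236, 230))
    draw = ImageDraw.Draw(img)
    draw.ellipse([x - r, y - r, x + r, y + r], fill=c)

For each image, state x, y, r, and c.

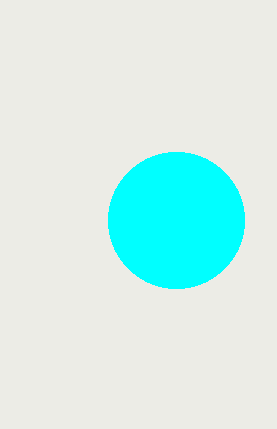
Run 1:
x = 176; y = 220; r = 68; c = 'cyan'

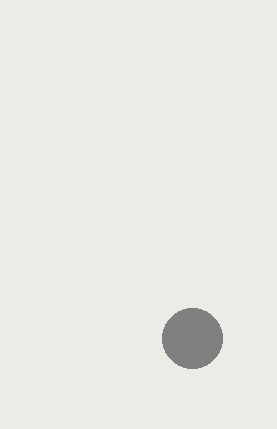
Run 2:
x = 192; y = 338; r = 30; c = 'gray'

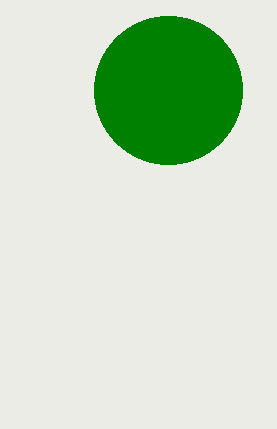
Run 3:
x = 168, y = 90, r = 74, c = 'green'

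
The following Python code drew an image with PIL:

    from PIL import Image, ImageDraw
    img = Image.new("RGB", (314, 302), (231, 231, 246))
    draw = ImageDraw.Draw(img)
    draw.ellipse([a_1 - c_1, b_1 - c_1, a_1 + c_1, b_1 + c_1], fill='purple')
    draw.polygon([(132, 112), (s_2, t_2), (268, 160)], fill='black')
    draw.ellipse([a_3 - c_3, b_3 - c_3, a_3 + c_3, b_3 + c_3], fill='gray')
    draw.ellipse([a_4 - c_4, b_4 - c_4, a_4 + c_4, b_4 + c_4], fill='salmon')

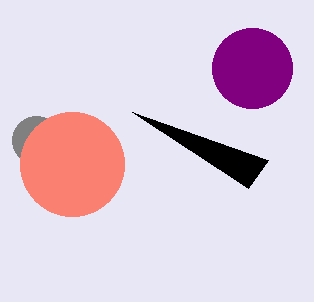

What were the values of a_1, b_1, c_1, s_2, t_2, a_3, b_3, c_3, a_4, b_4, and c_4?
a_1 = 252, b_1 = 68, c_1 = 40, s_2 = 248, t_2 = 188, a_3 = 36, b_3 = 140, c_3 = 24, a_4 = 72, b_4 = 164, c_4 = 52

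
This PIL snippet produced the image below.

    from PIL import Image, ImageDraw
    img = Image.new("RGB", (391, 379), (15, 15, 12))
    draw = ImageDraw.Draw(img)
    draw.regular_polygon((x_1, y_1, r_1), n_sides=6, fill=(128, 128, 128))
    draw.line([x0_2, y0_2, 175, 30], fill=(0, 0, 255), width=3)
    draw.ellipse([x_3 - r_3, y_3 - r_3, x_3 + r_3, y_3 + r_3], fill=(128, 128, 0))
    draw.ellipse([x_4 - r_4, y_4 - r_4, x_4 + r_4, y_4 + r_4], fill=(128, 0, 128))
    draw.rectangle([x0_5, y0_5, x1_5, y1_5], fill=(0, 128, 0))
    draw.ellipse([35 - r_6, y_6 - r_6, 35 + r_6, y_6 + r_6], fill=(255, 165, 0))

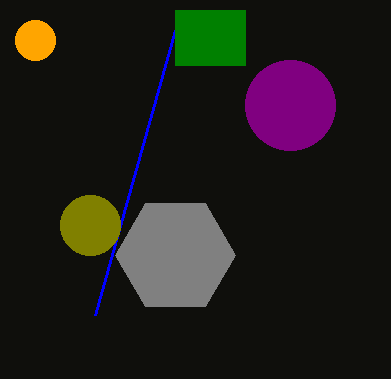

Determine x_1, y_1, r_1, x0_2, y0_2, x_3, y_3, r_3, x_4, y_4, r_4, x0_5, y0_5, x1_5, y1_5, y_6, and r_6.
x_1 = 175; y_1 = 255; r_1 = 60; x0_2 = 95; y0_2 = 315; x_3 = 90; y_3 = 225; r_3 = 30; x_4 = 290; y_4 = 105; r_4 = 45; x0_5 = 175; y0_5 = 10; x1_5 = 245; y1_5 = 65; y_6 = 40; r_6 = 20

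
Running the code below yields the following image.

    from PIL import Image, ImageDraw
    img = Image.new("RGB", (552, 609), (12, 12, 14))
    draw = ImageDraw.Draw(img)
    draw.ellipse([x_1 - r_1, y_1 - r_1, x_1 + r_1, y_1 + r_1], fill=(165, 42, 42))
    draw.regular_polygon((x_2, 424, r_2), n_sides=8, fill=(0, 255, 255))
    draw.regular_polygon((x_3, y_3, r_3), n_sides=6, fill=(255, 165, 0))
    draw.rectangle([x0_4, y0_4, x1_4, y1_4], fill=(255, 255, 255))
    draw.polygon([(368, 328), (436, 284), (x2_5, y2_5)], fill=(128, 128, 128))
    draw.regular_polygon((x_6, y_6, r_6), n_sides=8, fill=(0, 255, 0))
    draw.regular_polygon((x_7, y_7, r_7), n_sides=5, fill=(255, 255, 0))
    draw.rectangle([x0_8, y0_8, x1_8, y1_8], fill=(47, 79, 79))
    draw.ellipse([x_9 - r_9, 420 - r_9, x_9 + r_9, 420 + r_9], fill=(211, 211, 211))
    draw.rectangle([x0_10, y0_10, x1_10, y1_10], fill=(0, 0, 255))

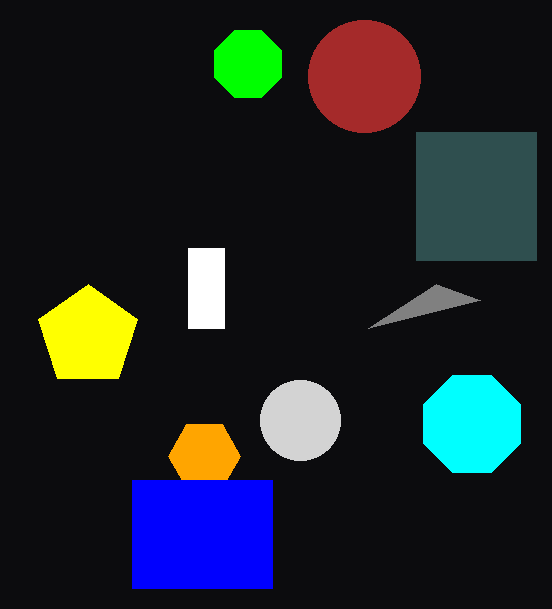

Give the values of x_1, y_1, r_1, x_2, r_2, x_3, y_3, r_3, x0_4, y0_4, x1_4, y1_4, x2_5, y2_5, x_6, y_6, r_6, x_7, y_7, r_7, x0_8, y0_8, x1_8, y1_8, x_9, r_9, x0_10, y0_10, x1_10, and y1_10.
x_1 = 364, y_1 = 76, r_1 = 56, x_2 = 472, r_2 = 52, x_3 = 204, y_3 = 456, r_3 = 36, x0_4 = 188, y0_4 = 248, x1_4 = 224, y1_4 = 328, x2_5 = 480, y2_5 = 300, x_6 = 248, y_6 = 64, r_6 = 36, x_7 = 88, y_7 = 336, r_7 = 52, x0_8 = 416, y0_8 = 132, x1_8 = 536, y1_8 = 260, x_9 = 300, r_9 = 40, x0_10 = 132, y0_10 = 480, x1_10 = 272, y1_10 = 588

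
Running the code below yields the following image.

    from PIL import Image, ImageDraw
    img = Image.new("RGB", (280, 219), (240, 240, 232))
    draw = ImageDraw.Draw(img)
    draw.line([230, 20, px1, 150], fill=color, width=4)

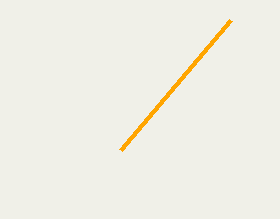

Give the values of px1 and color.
px1 = 120
color = 'orange'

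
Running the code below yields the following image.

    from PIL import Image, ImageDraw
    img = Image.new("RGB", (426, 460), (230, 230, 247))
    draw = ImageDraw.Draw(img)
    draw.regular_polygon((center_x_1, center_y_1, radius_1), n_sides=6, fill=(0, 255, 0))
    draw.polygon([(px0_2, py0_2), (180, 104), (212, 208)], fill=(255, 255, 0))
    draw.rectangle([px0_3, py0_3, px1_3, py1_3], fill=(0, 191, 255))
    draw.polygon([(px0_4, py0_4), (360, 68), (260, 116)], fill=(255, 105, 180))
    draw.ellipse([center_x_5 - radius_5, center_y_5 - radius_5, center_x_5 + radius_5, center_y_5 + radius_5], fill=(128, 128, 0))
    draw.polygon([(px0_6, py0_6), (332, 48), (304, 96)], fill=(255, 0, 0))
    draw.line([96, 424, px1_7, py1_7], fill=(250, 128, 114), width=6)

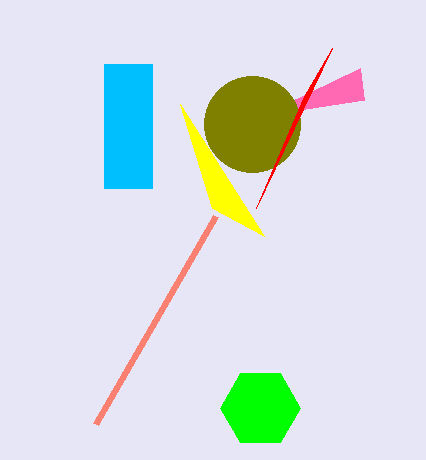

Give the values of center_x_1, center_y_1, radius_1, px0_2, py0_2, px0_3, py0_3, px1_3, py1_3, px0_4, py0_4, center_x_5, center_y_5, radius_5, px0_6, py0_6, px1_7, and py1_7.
center_x_1 = 260; center_y_1 = 408; radius_1 = 40; px0_2 = 264; py0_2 = 236; px0_3 = 104; py0_3 = 64; px1_3 = 152; py1_3 = 188; px0_4 = 364; py0_4 = 100; center_x_5 = 252; center_y_5 = 124; radius_5 = 48; px0_6 = 256; py0_6 = 208; px1_7 = 216; py1_7 = 216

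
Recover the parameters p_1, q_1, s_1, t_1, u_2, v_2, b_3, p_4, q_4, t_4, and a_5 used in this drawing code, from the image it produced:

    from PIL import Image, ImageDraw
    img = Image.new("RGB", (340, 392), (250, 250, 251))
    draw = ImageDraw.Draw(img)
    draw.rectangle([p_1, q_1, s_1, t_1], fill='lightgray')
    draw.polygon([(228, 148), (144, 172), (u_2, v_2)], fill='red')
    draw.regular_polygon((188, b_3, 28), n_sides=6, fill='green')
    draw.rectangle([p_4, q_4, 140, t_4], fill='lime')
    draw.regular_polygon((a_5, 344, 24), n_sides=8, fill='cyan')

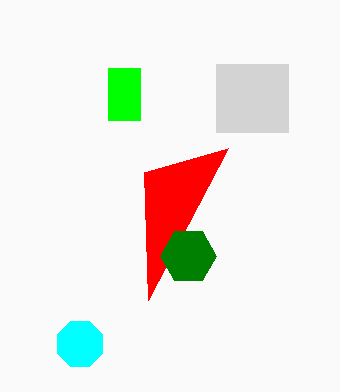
p_1 = 216
q_1 = 64
s_1 = 288
t_1 = 132
u_2 = 148
v_2 = 300
b_3 = 256
p_4 = 108
q_4 = 68
t_4 = 120
a_5 = 80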